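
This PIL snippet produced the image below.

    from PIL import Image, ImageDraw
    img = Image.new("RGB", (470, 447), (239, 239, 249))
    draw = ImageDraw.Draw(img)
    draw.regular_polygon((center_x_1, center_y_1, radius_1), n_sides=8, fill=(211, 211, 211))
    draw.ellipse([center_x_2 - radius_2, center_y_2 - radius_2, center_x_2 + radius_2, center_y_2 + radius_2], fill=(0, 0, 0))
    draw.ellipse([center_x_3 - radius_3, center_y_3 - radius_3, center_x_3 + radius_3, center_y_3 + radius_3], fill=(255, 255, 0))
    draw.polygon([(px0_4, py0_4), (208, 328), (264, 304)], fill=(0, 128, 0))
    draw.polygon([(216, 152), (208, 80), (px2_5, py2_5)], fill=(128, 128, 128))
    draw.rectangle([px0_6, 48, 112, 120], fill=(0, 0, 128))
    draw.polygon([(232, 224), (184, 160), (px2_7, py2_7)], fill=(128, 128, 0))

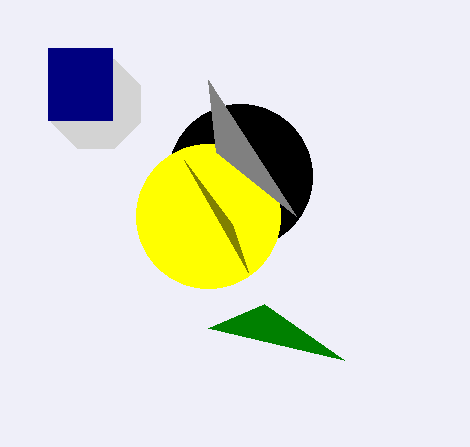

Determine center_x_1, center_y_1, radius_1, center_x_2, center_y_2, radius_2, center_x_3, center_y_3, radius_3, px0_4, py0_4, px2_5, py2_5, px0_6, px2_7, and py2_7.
center_x_1 = 96, center_y_1 = 104, radius_1 = 48, center_x_2 = 240, center_y_2 = 176, radius_2 = 72, center_x_3 = 208, center_y_3 = 216, radius_3 = 72, px0_4 = 344, py0_4 = 360, px2_5 = 296, py2_5 = 216, px0_6 = 48, px2_7 = 248, py2_7 = 272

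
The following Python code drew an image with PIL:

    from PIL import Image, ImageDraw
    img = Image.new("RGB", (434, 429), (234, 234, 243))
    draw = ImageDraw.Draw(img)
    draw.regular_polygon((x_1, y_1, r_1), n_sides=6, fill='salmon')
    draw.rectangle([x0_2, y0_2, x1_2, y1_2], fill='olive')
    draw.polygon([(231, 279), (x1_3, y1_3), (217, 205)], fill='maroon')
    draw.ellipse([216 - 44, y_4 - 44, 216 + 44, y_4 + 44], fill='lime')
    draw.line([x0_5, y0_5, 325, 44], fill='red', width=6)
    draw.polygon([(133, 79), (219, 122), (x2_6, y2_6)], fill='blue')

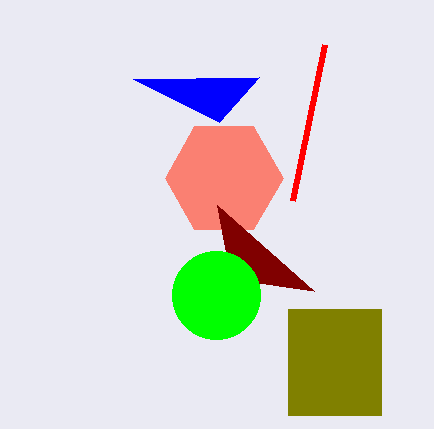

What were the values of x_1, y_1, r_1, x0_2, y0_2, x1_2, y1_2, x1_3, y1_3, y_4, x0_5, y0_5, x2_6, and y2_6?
x_1 = 224; y_1 = 178; r_1 = 59; x0_2 = 288; y0_2 = 309; x1_2 = 381; y1_2 = 415; x1_3 = 314; y1_3 = 291; y_4 = 295; x0_5 = 293; y0_5 = 200; x2_6 = 259; y2_6 = 77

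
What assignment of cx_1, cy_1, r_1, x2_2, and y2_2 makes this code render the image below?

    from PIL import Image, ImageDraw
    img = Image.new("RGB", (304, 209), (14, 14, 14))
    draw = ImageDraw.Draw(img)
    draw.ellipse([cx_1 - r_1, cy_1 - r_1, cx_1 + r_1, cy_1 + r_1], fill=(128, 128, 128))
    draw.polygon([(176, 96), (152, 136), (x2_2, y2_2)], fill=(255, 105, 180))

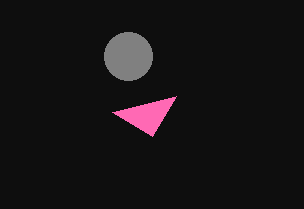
cx_1 = 128; cy_1 = 56; r_1 = 24; x2_2 = 112; y2_2 = 112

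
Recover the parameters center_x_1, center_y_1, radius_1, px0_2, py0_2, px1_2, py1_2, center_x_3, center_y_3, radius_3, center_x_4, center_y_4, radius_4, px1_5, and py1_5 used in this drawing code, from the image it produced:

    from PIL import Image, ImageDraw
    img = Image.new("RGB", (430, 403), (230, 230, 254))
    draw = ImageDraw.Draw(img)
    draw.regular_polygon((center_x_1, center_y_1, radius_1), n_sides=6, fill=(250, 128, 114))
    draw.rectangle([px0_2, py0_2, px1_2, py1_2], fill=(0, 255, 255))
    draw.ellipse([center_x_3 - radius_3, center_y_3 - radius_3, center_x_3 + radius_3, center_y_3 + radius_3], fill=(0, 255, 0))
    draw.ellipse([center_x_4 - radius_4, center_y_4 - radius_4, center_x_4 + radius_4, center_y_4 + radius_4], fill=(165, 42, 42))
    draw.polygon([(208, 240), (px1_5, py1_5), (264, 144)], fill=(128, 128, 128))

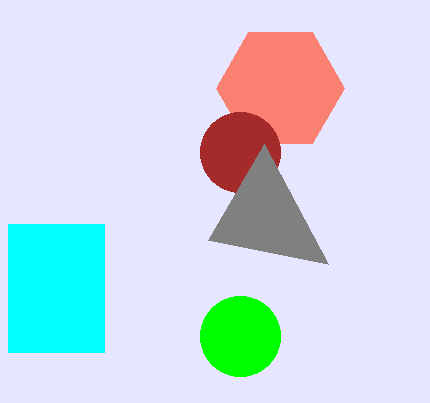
center_x_1 = 280; center_y_1 = 88; radius_1 = 64; px0_2 = 8; py0_2 = 224; px1_2 = 104; py1_2 = 352; center_x_3 = 240; center_y_3 = 336; radius_3 = 40; center_x_4 = 240; center_y_4 = 152; radius_4 = 40; px1_5 = 328; py1_5 = 264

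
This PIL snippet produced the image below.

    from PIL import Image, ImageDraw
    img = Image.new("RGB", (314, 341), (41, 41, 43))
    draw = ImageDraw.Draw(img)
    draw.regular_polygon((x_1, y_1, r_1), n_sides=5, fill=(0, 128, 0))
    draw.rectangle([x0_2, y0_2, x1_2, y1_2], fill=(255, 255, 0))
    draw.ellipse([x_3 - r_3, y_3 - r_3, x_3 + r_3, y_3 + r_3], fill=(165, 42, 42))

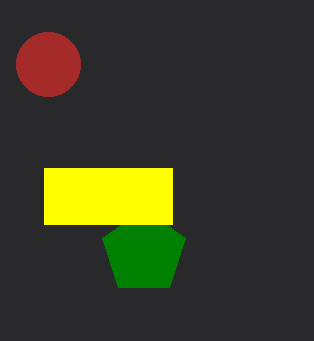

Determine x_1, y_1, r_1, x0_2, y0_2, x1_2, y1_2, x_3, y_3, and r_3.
x_1 = 144; y_1 = 252; r_1 = 44; x0_2 = 44; y0_2 = 168; x1_2 = 172; y1_2 = 224; x_3 = 48; y_3 = 64; r_3 = 32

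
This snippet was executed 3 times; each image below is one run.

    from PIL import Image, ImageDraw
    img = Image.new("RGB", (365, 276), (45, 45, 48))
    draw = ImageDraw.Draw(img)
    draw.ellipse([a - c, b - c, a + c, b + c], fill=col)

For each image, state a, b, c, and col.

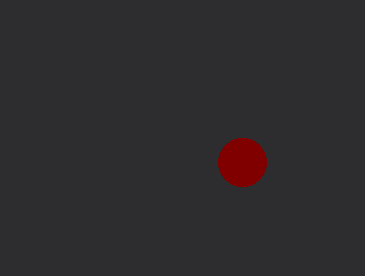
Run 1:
a = 242, b = 162, c = 24, col = 'maroon'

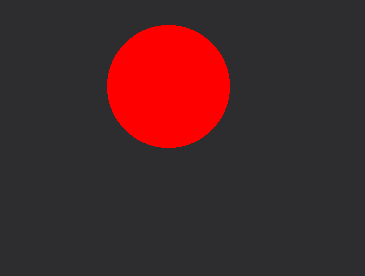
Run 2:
a = 168, b = 86, c = 61, col = 'red'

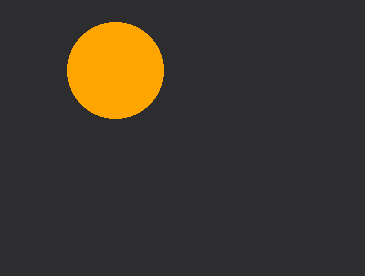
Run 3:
a = 115, b = 70, c = 48, col = 'orange'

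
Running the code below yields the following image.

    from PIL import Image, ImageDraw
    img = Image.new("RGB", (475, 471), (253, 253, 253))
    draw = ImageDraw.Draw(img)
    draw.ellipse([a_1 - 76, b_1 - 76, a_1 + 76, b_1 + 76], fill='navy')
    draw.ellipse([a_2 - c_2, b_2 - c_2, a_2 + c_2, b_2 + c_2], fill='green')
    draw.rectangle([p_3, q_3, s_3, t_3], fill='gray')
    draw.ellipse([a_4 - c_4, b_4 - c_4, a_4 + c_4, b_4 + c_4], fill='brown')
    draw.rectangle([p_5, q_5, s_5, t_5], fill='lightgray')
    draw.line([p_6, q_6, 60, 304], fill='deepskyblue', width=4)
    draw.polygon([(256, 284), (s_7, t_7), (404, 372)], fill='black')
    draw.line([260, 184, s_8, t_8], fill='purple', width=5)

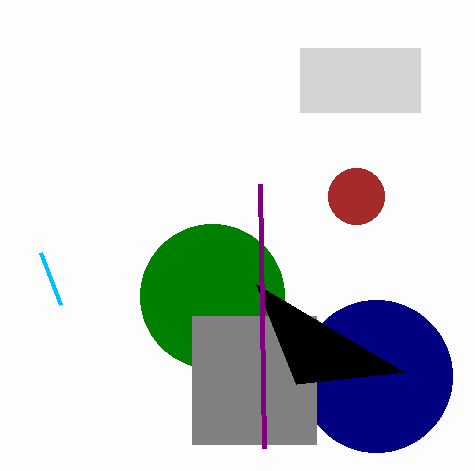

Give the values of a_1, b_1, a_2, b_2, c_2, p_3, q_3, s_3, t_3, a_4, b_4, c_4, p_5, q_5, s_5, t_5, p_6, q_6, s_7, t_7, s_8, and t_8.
a_1 = 376; b_1 = 376; a_2 = 212; b_2 = 296; c_2 = 72; p_3 = 192; q_3 = 316; s_3 = 316; t_3 = 444; a_4 = 356; b_4 = 196; c_4 = 28; p_5 = 300; q_5 = 48; s_5 = 420; t_5 = 112; p_6 = 40; q_6 = 252; s_7 = 296; t_7 = 384; s_8 = 264; t_8 = 448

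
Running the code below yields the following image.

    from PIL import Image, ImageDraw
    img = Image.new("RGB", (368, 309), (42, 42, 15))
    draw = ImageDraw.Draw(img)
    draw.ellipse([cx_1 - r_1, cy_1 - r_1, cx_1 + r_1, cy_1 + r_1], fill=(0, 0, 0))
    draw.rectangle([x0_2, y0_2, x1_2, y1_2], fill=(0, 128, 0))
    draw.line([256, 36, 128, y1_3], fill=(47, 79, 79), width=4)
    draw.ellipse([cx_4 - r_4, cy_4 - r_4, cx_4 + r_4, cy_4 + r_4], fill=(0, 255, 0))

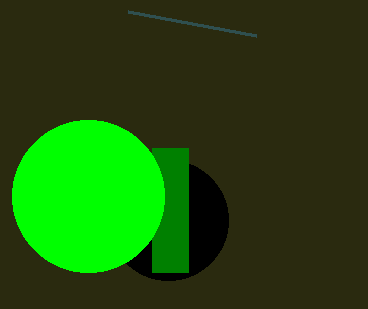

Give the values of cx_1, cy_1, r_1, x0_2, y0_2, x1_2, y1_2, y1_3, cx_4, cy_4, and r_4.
cx_1 = 168
cy_1 = 220
r_1 = 60
x0_2 = 152
y0_2 = 148
x1_2 = 188
y1_2 = 272
y1_3 = 12
cx_4 = 88
cy_4 = 196
r_4 = 76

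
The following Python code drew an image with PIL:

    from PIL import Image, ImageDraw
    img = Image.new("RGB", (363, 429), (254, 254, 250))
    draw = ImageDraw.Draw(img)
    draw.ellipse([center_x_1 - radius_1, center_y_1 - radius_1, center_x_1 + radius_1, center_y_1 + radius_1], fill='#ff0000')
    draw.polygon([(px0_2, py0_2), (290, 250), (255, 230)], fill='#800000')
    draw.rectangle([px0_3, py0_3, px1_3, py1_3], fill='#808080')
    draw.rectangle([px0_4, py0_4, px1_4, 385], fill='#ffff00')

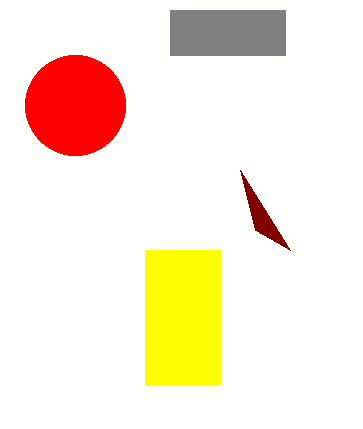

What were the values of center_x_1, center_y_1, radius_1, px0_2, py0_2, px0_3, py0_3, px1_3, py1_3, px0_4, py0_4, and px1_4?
center_x_1 = 75, center_y_1 = 105, radius_1 = 50, px0_2 = 240, py0_2 = 170, px0_3 = 170, py0_3 = 10, px1_3 = 285, py1_3 = 55, px0_4 = 145, py0_4 = 250, px1_4 = 220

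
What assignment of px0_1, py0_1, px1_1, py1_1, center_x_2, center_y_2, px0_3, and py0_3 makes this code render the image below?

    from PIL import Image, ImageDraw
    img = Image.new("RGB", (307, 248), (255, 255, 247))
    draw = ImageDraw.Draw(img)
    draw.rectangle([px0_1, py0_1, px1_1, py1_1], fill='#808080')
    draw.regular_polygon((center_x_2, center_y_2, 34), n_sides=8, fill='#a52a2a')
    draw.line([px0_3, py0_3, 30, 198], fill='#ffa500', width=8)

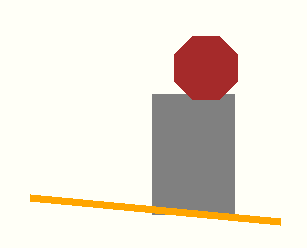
px0_1 = 152; py0_1 = 94; px1_1 = 234; py1_1 = 214; center_x_2 = 206; center_y_2 = 68; px0_3 = 280; py0_3 = 222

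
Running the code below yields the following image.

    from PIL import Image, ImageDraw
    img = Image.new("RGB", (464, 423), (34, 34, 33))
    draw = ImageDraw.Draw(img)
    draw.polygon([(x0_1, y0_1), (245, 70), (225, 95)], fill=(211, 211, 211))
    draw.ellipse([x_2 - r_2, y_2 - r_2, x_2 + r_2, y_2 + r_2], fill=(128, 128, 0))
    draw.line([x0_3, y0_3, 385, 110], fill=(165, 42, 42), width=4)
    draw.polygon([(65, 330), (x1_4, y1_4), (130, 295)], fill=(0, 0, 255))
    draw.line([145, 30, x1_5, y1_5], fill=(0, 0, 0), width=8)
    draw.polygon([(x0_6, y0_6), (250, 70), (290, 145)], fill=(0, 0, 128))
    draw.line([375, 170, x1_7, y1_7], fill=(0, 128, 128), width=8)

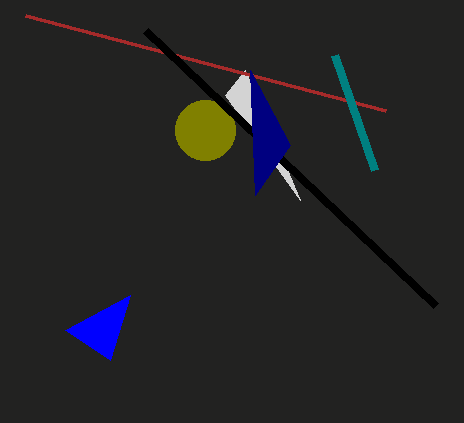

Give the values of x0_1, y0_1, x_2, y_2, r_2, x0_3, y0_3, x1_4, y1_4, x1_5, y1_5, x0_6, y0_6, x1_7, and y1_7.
x0_1 = 300, y0_1 = 200, x_2 = 205, y_2 = 130, r_2 = 30, x0_3 = 25, y0_3 = 15, x1_4 = 110, y1_4 = 360, x1_5 = 435, y1_5 = 305, x0_6 = 255, y0_6 = 195, x1_7 = 335, y1_7 = 55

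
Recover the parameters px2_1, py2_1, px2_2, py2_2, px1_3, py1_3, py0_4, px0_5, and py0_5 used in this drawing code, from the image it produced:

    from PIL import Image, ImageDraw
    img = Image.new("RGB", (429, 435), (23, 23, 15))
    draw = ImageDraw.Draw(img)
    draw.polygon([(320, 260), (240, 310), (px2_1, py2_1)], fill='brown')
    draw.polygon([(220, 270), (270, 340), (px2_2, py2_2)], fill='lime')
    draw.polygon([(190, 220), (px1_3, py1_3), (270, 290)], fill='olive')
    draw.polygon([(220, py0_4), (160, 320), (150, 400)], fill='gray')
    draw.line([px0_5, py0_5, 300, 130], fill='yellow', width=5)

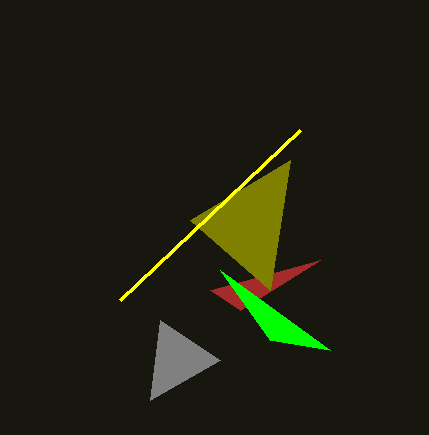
px2_1 = 210, py2_1 = 290, px2_2 = 330, py2_2 = 350, px1_3 = 290, py1_3 = 160, py0_4 = 360, px0_5 = 120, py0_5 = 300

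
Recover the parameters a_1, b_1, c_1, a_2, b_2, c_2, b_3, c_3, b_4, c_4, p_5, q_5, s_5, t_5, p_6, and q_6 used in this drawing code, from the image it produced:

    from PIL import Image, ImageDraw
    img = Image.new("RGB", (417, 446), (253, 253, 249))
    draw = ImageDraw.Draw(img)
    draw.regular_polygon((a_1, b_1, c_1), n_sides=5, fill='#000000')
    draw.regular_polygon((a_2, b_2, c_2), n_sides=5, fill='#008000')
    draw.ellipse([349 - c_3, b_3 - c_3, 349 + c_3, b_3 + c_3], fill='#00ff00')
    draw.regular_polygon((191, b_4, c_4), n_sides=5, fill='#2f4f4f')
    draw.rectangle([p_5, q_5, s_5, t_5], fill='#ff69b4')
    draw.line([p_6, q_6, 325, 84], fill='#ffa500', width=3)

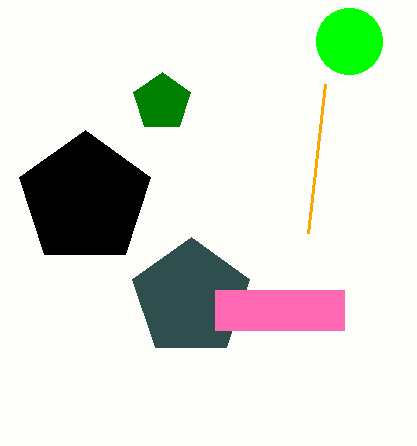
a_1 = 85; b_1 = 199; c_1 = 69; a_2 = 162; b_2 = 102; c_2 = 30; b_3 = 41; c_3 = 33; b_4 = 298; c_4 = 61; p_5 = 215; q_5 = 290; s_5 = 344; t_5 = 330; p_6 = 308; q_6 = 233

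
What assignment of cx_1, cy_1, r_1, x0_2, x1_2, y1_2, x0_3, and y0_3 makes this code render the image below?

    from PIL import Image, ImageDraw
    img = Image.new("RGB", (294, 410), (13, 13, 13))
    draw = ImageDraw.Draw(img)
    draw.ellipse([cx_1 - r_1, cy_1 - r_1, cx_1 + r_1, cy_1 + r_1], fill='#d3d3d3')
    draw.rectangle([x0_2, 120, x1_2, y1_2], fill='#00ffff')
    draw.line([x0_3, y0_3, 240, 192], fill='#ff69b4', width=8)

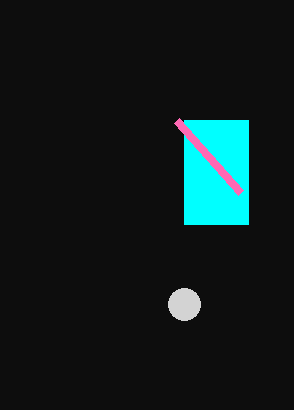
cx_1 = 184, cy_1 = 304, r_1 = 16, x0_2 = 184, x1_2 = 248, y1_2 = 224, x0_3 = 176, y0_3 = 120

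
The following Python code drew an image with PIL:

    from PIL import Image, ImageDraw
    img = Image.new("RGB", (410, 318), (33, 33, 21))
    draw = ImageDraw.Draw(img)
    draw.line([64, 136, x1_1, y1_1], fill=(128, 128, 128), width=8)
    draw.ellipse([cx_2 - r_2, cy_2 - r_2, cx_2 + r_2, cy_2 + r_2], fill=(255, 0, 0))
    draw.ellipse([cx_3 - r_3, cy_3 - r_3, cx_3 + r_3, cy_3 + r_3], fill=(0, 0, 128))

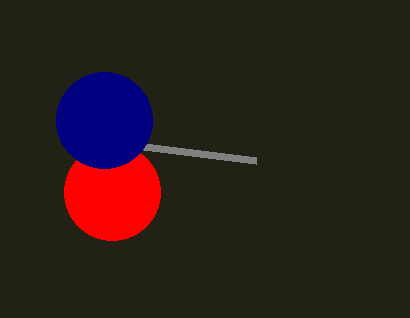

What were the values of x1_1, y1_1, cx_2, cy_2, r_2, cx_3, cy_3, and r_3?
x1_1 = 256
y1_1 = 160
cx_2 = 112
cy_2 = 192
r_2 = 48
cx_3 = 104
cy_3 = 120
r_3 = 48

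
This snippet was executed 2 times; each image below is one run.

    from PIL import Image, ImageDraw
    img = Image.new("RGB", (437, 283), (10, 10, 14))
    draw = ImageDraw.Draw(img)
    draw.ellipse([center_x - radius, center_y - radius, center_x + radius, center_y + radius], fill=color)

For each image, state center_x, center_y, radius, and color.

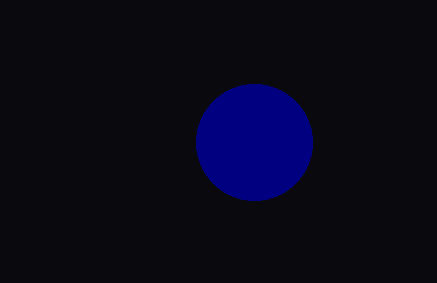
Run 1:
center_x = 254, center_y = 142, radius = 58, color = 'navy'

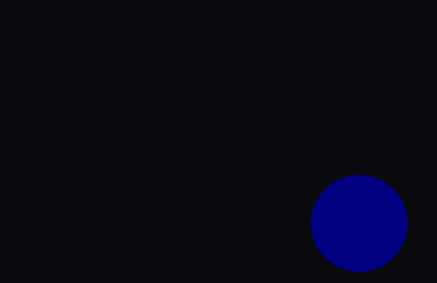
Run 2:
center_x = 359
center_y = 223
radius = 48
color = 'navy'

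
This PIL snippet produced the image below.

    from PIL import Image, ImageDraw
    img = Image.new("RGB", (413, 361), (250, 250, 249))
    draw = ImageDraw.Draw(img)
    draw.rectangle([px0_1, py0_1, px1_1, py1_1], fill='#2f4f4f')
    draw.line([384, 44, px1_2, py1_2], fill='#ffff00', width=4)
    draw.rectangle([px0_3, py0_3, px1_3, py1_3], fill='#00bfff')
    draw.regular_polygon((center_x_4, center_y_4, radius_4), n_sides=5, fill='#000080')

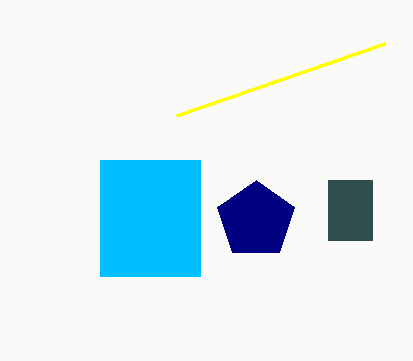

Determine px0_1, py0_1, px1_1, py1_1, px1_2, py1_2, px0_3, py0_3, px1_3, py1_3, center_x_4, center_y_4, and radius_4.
px0_1 = 328, py0_1 = 180, px1_1 = 372, py1_1 = 240, px1_2 = 176, py1_2 = 116, px0_3 = 100, py0_3 = 160, px1_3 = 200, py1_3 = 276, center_x_4 = 256, center_y_4 = 220, radius_4 = 40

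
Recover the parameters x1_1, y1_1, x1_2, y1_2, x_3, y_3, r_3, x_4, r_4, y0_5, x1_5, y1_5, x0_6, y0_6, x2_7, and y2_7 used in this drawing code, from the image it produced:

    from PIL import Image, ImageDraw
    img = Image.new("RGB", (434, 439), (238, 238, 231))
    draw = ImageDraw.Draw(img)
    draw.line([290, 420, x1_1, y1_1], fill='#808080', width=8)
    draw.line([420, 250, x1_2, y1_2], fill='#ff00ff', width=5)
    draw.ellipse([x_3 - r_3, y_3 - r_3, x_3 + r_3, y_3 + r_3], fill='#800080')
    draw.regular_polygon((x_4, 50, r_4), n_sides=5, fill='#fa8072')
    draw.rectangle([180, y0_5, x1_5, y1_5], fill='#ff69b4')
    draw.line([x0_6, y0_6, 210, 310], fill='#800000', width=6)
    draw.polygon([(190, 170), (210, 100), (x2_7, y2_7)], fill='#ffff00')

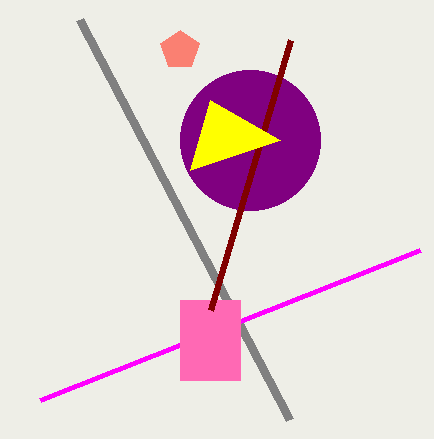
x1_1 = 80; y1_1 = 20; x1_2 = 40; y1_2 = 400; x_3 = 250; y_3 = 140; r_3 = 70; x_4 = 180; r_4 = 20; y0_5 = 300; x1_5 = 240; y1_5 = 380; x0_6 = 290; y0_6 = 40; x2_7 = 280; y2_7 = 140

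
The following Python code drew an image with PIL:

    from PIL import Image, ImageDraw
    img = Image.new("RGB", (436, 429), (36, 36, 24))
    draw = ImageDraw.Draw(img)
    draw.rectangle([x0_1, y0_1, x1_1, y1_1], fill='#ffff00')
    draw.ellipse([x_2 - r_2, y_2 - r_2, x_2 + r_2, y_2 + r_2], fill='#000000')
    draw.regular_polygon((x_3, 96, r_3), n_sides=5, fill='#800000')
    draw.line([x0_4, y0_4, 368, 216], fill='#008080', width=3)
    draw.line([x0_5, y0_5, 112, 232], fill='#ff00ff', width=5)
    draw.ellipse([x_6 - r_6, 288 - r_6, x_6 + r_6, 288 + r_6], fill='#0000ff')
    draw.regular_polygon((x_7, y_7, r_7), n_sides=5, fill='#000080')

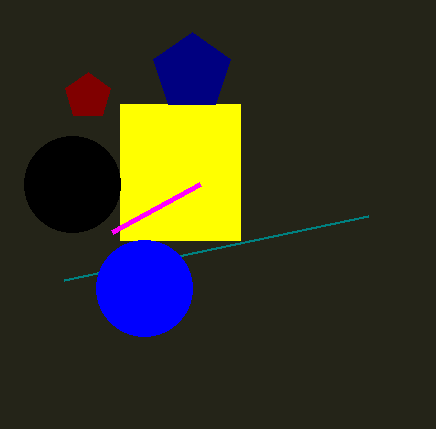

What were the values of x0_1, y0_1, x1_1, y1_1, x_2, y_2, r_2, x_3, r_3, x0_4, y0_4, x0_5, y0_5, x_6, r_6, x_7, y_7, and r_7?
x0_1 = 120
y0_1 = 104
x1_1 = 240
y1_1 = 240
x_2 = 72
y_2 = 184
r_2 = 48
x_3 = 88
r_3 = 24
x0_4 = 64
y0_4 = 280
x0_5 = 200
y0_5 = 184
x_6 = 144
r_6 = 48
x_7 = 192
y_7 = 72
r_7 = 40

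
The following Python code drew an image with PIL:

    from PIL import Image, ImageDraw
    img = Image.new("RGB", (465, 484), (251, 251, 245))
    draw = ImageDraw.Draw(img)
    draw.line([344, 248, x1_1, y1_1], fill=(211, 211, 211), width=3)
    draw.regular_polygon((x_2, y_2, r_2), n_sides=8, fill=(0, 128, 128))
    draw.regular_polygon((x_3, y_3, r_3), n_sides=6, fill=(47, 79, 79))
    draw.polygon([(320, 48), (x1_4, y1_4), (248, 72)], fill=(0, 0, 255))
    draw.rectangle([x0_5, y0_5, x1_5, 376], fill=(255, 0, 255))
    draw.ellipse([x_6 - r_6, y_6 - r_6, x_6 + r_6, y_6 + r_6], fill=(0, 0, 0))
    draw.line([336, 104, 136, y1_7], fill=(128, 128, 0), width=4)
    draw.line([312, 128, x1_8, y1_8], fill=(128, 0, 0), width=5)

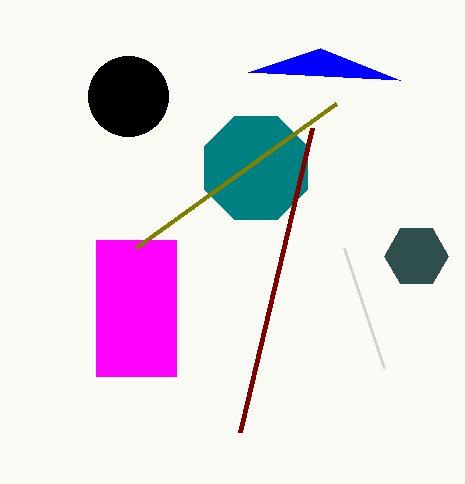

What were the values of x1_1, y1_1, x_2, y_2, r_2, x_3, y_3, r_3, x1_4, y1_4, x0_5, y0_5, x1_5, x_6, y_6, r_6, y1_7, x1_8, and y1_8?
x1_1 = 384
y1_1 = 368
x_2 = 256
y_2 = 168
r_2 = 56
x_3 = 416
y_3 = 256
r_3 = 32
x1_4 = 400
y1_4 = 80
x0_5 = 96
y0_5 = 240
x1_5 = 176
x_6 = 128
y_6 = 96
r_6 = 40
y1_7 = 248
x1_8 = 240
y1_8 = 432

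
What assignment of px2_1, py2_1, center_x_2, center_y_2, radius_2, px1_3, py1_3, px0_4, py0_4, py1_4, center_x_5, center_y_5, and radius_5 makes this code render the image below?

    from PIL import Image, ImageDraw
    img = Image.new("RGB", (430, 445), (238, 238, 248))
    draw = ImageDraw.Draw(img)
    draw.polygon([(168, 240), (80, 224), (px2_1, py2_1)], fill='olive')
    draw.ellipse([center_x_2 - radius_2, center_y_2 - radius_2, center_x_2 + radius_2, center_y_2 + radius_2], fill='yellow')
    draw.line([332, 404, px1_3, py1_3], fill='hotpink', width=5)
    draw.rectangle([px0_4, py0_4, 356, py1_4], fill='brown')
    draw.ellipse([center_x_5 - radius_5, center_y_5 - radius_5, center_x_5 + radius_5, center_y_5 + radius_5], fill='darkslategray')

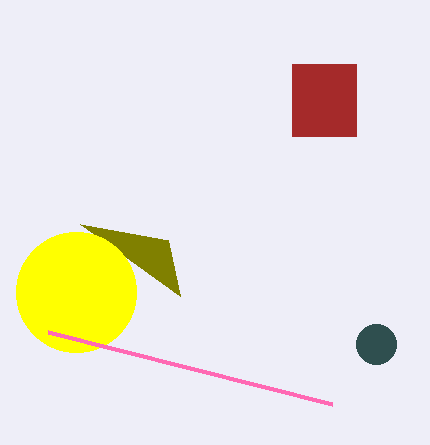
px2_1 = 180; py2_1 = 296; center_x_2 = 76; center_y_2 = 292; radius_2 = 60; px1_3 = 48; py1_3 = 332; px0_4 = 292; py0_4 = 64; py1_4 = 136; center_x_5 = 376; center_y_5 = 344; radius_5 = 20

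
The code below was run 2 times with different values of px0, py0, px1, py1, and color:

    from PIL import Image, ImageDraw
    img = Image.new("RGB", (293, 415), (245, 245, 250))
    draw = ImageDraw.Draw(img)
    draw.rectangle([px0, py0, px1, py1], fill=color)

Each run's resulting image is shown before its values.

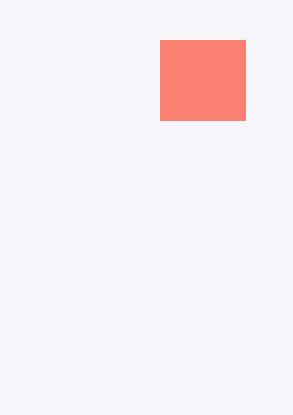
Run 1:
px0 = 160; py0 = 40; px1 = 245; py1 = 120; color = 'salmon'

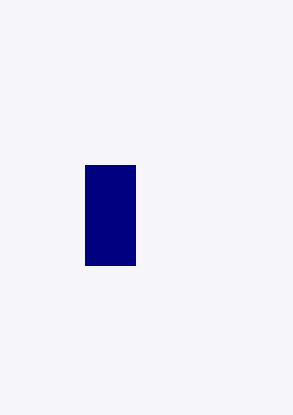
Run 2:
px0 = 85, py0 = 165, px1 = 135, py1 = 265, color = 'navy'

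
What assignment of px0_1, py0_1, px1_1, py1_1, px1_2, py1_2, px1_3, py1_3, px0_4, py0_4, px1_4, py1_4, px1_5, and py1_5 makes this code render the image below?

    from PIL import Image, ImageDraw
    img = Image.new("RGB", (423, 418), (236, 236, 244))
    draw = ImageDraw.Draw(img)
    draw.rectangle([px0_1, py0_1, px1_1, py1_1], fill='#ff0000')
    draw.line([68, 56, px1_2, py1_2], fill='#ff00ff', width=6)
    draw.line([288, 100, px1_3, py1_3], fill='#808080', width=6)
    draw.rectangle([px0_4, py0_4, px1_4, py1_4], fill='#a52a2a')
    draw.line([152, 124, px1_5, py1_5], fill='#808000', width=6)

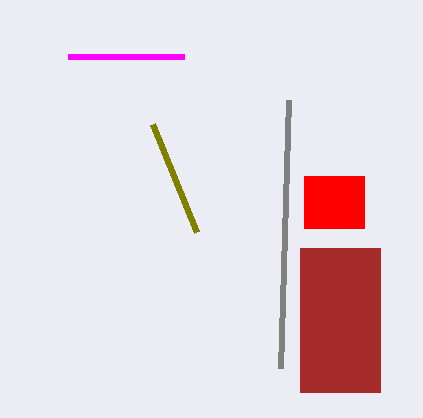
px0_1 = 304
py0_1 = 176
px1_1 = 364
py1_1 = 228
px1_2 = 184
py1_2 = 56
px1_3 = 280
py1_3 = 368
px0_4 = 300
py0_4 = 248
px1_4 = 380
py1_4 = 392
px1_5 = 196
py1_5 = 232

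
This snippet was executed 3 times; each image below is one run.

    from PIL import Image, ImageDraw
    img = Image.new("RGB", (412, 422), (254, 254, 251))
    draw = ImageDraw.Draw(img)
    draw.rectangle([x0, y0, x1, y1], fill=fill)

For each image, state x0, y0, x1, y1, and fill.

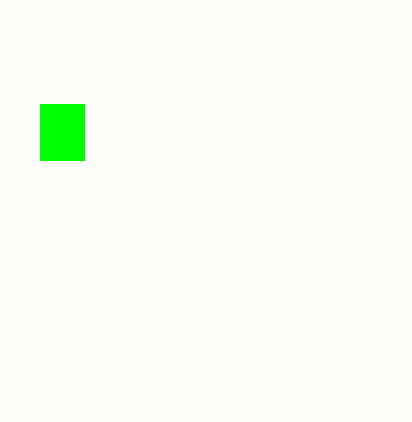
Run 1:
x0 = 40, y0 = 104, x1 = 84, y1 = 160, fill = 'lime'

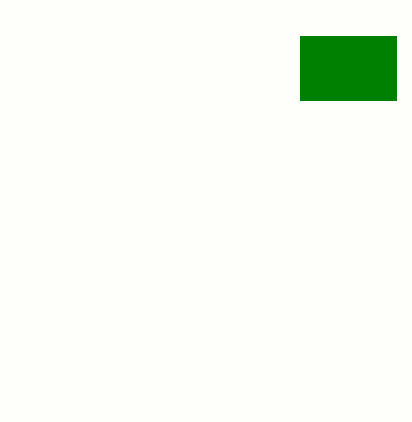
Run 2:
x0 = 300; y0 = 36; x1 = 396; y1 = 100; fill = 'green'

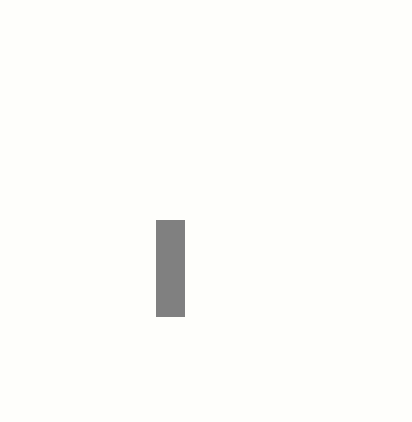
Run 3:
x0 = 156, y0 = 220, x1 = 184, y1 = 316, fill = 'gray'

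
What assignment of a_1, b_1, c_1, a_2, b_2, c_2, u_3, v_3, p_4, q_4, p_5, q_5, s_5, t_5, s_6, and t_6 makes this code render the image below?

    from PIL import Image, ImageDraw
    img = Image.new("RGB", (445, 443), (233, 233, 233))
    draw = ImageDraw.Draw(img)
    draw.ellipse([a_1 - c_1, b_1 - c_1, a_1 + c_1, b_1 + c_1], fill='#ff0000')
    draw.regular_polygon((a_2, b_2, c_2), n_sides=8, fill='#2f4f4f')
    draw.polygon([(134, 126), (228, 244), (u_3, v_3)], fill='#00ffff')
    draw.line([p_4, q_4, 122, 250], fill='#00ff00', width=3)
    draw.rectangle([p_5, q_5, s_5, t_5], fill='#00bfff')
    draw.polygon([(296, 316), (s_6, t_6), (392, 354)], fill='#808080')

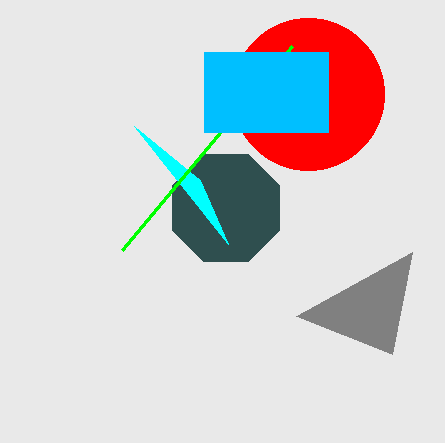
a_1 = 308, b_1 = 94, c_1 = 76, a_2 = 226, b_2 = 208, c_2 = 58, u_3 = 200, v_3 = 180, p_4 = 292, q_4 = 46, p_5 = 204, q_5 = 52, s_5 = 328, t_5 = 132, s_6 = 412, t_6 = 252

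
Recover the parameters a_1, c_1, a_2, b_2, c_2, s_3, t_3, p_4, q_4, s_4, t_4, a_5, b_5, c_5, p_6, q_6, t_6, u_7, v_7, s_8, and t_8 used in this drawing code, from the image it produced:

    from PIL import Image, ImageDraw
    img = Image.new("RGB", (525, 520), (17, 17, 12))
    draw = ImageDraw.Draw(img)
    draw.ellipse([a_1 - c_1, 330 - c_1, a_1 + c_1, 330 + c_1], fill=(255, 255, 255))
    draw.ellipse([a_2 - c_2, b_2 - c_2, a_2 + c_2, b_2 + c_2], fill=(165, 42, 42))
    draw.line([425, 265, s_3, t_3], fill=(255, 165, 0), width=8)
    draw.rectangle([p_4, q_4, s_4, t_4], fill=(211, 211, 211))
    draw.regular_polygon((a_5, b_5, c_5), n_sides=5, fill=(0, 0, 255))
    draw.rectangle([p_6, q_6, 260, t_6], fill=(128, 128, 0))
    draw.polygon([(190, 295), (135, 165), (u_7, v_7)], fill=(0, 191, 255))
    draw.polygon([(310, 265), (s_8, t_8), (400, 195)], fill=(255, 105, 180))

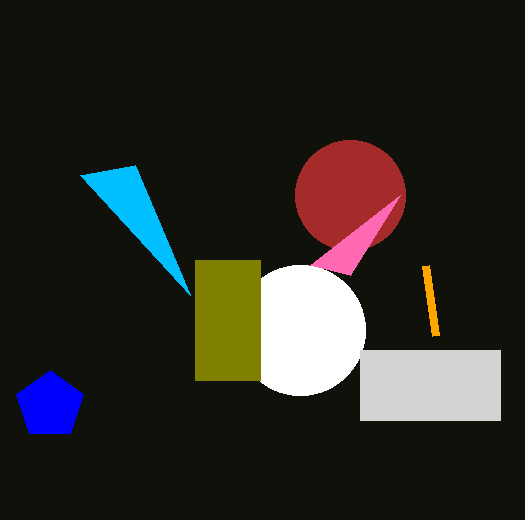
a_1 = 300, c_1 = 65, a_2 = 350, b_2 = 195, c_2 = 55, s_3 = 435, t_3 = 335, p_4 = 360, q_4 = 350, s_4 = 500, t_4 = 420, a_5 = 50, b_5 = 405, c_5 = 35, p_6 = 195, q_6 = 260, t_6 = 380, u_7 = 80, v_7 = 175, s_8 = 350, t_8 = 275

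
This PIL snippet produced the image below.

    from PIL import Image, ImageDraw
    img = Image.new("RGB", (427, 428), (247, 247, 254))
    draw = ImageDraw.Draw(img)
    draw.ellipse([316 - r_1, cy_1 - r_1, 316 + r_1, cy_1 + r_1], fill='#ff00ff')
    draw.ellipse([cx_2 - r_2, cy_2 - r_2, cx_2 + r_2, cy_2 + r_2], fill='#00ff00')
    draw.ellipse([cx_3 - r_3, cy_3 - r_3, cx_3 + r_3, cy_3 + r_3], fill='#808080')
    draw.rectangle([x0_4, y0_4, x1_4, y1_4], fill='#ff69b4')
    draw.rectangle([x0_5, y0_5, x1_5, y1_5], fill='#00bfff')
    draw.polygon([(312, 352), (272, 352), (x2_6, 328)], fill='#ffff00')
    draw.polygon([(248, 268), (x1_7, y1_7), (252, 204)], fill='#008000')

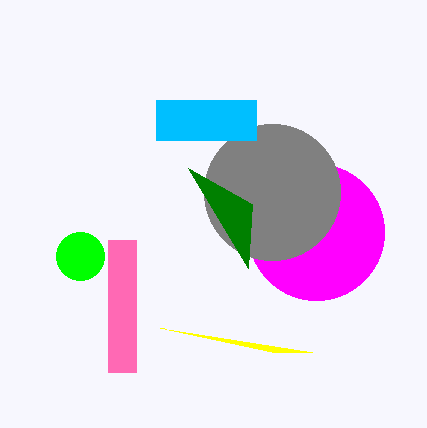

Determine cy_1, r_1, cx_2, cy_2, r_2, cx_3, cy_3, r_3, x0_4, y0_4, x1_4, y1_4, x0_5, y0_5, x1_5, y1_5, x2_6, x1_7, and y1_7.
cy_1 = 232, r_1 = 68, cx_2 = 80, cy_2 = 256, r_2 = 24, cx_3 = 272, cy_3 = 192, r_3 = 68, x0_4 = 108, y0_4 = 240, x1_4 = 136, y1_4 = 372, x0_5 = 156, y0_5 = 100, x1_5 = 256, y1_5 = 140, x2_6 = 160, x1_7 = 188, y1_7 = 168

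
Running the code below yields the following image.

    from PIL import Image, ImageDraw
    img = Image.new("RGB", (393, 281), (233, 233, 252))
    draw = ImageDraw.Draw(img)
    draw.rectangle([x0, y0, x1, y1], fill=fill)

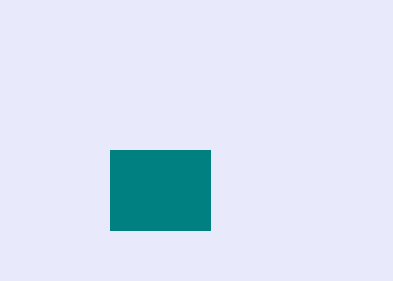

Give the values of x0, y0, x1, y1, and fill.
x0 = 110
y0 = 150
x1 = 210
y1 = 230
fill = 'teal'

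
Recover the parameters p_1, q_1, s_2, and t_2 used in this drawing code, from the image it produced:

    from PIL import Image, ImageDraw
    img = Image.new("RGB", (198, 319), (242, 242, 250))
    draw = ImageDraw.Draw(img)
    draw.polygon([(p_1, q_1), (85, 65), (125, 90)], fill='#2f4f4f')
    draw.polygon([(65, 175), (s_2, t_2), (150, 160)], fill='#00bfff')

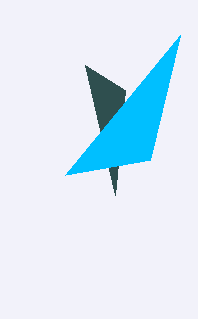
p_1 = 115, q_1 = 195, s_2 = 180, t_2 = 35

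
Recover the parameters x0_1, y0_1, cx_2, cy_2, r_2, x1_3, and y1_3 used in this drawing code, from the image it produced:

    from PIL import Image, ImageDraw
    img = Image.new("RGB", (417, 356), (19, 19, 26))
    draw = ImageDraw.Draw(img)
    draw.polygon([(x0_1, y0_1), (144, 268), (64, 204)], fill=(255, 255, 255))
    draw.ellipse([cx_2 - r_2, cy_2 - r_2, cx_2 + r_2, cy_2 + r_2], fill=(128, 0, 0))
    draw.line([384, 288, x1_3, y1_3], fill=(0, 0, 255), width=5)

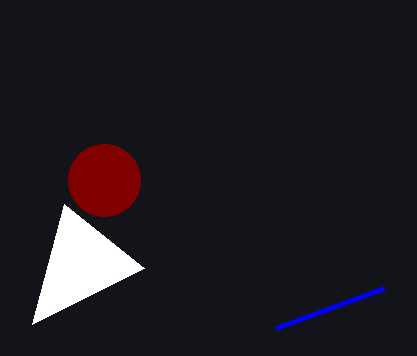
x0_1 = 32
y0_1 = 324
cx_2 = 104
cy_2 = 180
r_2 = 36
x1_3 = 276
y1_3 = 328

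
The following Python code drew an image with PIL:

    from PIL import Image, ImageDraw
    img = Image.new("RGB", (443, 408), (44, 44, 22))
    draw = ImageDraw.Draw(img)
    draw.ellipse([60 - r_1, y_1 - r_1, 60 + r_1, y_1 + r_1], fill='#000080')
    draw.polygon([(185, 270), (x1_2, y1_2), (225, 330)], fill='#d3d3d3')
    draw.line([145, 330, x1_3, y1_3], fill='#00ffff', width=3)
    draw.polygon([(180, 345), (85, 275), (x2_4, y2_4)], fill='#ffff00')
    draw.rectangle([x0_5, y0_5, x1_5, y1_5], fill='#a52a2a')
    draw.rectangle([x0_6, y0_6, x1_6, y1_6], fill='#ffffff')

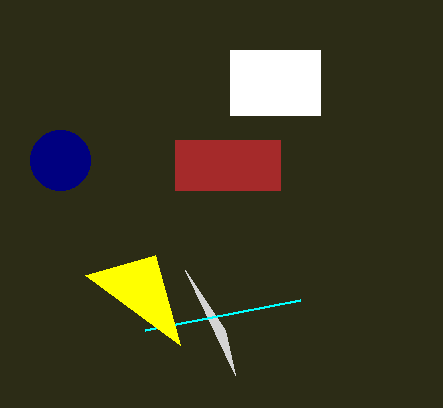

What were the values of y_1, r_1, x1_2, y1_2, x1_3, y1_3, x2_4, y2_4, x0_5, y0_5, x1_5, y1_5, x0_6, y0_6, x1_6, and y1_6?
y_1 = 160; r_1 = 30; x1_2 = 235; y1_2 = 375; x1_3 = 300; y1_3 = 300; x2_4 = 155; y2_4 = 255; x0_5 = 175; y0_5 = 140; x1_5 = 280; y1_5 = 190; x0_6 = 230; y0_6 = 50; x1_6 = 320; y1_6 = 115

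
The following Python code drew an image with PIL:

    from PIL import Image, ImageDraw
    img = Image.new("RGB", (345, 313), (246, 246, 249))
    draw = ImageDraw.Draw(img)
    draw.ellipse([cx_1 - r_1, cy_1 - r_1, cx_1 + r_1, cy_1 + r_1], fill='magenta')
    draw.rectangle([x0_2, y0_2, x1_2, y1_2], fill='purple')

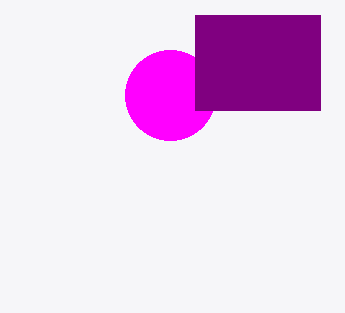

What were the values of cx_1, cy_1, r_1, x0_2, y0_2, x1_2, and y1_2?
cx_1 = 170; cy_1 = 95; r_1 = 45; x0_2 = 195; y0_2 = 15; x1_2 = 320; y1_2 = 110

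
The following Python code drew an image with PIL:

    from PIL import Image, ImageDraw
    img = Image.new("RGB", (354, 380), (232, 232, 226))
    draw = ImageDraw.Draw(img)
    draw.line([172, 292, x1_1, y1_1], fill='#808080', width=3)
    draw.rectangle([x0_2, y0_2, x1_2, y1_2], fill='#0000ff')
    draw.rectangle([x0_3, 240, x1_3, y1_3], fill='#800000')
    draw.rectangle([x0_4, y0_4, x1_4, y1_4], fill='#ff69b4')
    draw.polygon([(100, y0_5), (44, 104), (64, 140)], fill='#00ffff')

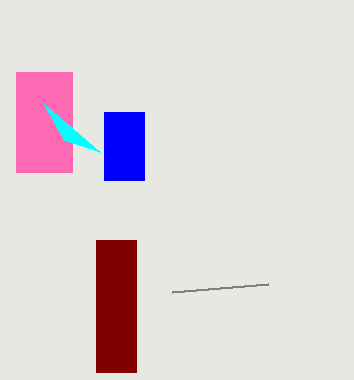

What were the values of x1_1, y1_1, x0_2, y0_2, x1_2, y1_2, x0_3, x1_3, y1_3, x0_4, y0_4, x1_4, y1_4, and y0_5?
x1_1 = 268; y1_1 = 284; x0_2 = 104; y0_2 = 112; x1_2 = 144; y1_2 = 180; x0_3 = 96; x1_3 = 136; y1_3 = 372; x0_4 = 16; y0_4 = 72; x1_4 = 72; y1_4 = 172; y0_5 = 152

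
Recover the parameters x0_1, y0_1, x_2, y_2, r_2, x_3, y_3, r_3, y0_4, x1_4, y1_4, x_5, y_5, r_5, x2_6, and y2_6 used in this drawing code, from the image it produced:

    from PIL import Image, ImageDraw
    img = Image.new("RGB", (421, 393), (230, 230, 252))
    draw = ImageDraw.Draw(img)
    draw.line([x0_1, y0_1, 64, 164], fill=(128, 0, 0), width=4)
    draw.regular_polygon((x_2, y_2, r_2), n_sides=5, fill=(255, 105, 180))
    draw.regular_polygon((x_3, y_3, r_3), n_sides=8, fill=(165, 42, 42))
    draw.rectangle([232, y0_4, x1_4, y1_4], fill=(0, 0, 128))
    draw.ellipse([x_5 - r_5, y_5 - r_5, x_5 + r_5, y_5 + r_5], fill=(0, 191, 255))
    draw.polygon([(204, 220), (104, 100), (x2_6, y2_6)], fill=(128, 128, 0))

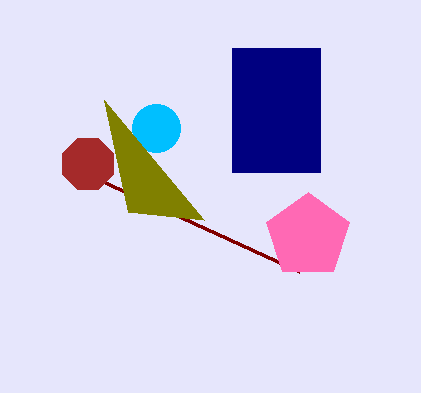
x0_1 = 300; y0_1 = 272; x_2 = 308; y_2 = 236; r_2 = 44; x_3 = 88; y_3 = 164; r_3 = 28; y0_4 = 48; x1_4 = 320; y1_4 = 172; x_5 = 156; y_5 = 128; r_5 = 24; x2_6 = 128; y2_6 = 212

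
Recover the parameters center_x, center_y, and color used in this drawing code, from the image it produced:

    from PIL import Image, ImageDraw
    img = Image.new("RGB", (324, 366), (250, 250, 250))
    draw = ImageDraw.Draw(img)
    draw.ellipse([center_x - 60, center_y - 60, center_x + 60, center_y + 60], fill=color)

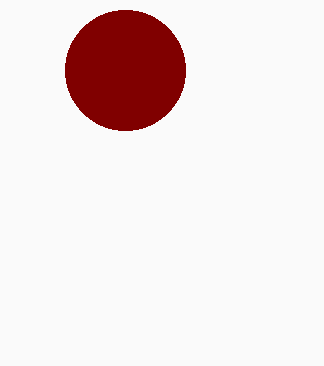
center_x = 125, center_y = 70, color = 'maroon'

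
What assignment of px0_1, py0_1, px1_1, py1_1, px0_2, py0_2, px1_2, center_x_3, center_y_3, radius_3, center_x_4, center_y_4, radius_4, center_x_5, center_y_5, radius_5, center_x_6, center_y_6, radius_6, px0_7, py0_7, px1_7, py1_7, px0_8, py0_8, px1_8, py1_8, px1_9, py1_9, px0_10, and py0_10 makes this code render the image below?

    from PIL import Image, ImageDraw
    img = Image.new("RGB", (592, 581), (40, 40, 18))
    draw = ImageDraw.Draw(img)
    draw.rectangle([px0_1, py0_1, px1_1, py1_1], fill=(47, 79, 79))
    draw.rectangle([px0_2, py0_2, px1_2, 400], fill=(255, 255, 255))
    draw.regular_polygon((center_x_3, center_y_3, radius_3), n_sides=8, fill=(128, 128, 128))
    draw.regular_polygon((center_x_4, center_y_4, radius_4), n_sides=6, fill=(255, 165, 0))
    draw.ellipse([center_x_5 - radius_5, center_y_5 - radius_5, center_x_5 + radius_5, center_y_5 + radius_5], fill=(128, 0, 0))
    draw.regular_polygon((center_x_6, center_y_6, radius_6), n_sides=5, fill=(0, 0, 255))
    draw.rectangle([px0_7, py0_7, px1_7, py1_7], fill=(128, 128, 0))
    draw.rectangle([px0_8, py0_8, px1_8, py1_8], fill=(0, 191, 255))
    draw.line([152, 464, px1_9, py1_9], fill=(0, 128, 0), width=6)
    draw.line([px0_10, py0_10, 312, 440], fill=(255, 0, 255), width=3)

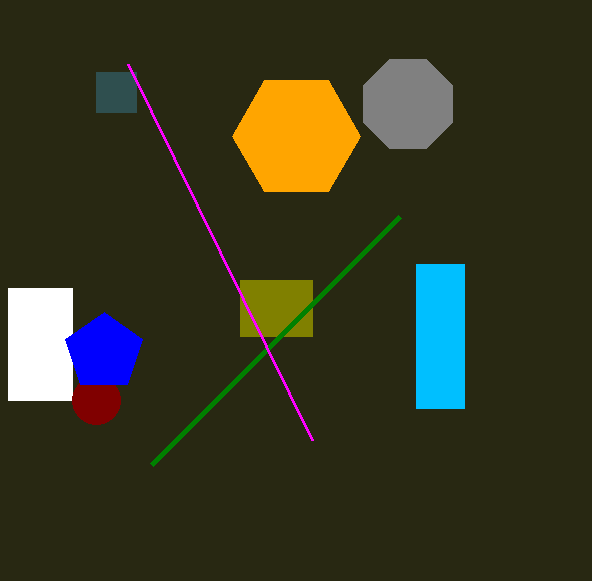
px0_1 = 96; py0_1 = 72; px1_1 = 136; py1_1 = 112; px0_2 = 8; py0_2 = 288; px1_2 = 72; center_x_3 = 408; center_y_3 = 104; radius_3 = 48; center_x_4 = 296; center_y_4 = 136; radius_4 = 64; center_x_5 = 96; center_y_5 = 400; radius_5 = 24; center_x_6 = 104; center_y_6 = 352; radius_6 = 40; px0_7 = 240; py0_7 = 280; px1_7 = 312; py1_7 = 336; px0_8 = 416; py0_8 = 264; px1_8 = 464; py1_8 = 408; px1_9 = 400; py1_9 = 216; px0_10 = 128; py0_10 = 64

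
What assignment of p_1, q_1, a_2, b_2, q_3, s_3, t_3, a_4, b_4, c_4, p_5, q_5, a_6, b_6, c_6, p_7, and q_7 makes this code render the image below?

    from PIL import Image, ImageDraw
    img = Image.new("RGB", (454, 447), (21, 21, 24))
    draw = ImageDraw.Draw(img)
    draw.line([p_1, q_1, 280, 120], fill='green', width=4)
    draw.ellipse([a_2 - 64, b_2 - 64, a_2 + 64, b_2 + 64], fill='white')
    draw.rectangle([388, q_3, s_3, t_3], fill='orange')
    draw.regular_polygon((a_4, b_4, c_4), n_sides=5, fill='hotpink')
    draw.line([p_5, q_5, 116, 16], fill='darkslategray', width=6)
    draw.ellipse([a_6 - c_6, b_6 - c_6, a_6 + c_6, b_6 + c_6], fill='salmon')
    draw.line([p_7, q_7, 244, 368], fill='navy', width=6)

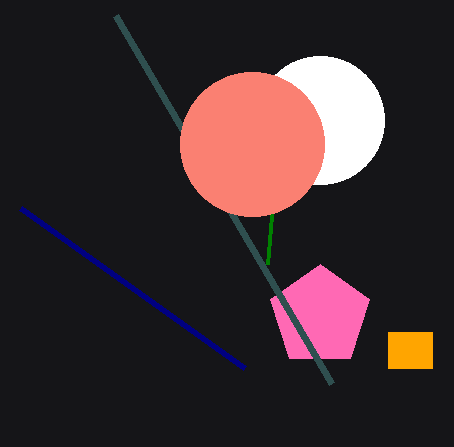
p_1 = 268; q_1 = 264; a_2 = 320; b_2 = 120; q_3 = 332; s_3 = 432; t_3 = 368; a_4 = 320; b_4 = 316; c_4 = 52; p_5 = 332; q_5 = 384; a_6 = 252; b_6 = 144; c_6 = 72; p_7 = 20; q_7 = 208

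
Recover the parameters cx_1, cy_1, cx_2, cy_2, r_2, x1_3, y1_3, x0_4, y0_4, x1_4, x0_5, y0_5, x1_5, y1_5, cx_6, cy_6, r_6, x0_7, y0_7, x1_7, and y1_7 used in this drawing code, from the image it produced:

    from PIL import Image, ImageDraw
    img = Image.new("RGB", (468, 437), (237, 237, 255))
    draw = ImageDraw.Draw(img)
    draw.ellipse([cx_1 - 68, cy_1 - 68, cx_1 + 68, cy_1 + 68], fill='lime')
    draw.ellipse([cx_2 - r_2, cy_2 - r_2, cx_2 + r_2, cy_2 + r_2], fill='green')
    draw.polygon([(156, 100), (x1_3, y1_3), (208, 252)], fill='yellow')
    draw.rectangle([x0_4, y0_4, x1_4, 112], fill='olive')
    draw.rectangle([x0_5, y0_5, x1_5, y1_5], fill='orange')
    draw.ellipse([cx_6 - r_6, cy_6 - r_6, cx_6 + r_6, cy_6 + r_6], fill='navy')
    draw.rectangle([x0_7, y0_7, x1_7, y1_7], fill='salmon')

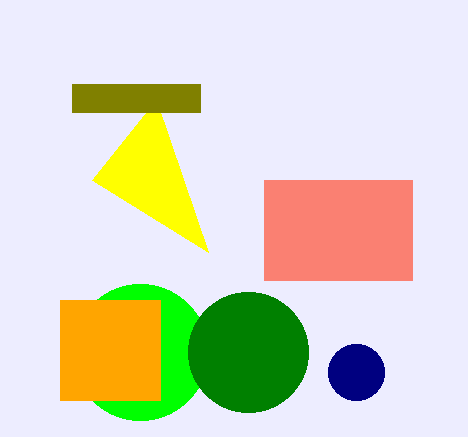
cx_1 = 140, cy_1 = 352, cx_2 = 248, cy_2 = 352, r_2 = 60, x1_3 = 92, y1_3 = 180, x0_4 = 72, y0_4 = 84, x1_4 = 200, x0_5 = 60, y0_5 = 300, x1_5 = 160, y1_5 = 400, cx_6 = 356, cy_6 = 372, r_6 = 28, x0_7 = 264, y0_7 = 180, x1_7 = 412, y1_7 = 280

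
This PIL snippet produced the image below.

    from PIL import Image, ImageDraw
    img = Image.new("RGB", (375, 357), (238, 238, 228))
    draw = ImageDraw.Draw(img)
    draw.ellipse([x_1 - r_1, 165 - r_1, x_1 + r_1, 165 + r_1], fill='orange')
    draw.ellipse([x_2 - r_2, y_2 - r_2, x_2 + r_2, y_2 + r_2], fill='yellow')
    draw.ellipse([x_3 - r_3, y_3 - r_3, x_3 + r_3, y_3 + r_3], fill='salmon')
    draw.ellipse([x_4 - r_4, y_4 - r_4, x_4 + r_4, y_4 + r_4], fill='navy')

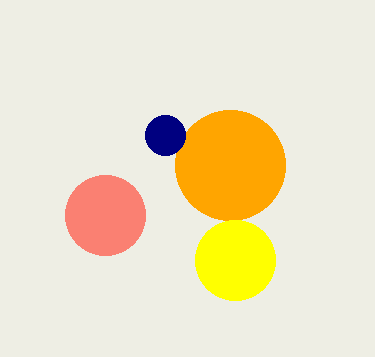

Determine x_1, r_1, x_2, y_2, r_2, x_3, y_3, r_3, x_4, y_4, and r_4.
x_1 = 230, r_1 = 55, x_2 = 235, y_2 = 260, r_2 = 40, x_3 = 105, y_3 = 215, r_3 = 40, x_4 = 165, y_4 = 135, r_4 = 20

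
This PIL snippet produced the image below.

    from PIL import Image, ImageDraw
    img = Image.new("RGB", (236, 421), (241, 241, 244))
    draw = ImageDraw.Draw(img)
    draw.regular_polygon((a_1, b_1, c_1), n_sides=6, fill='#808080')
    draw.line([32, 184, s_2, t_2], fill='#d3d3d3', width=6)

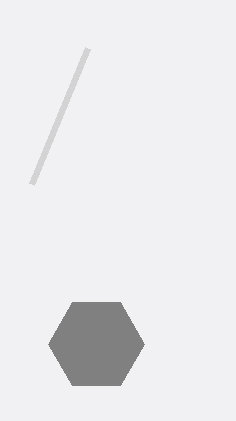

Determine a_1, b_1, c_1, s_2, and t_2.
a_1 = 96; b_1 = 344; c_1 = 48; s_2 = 88; t_2 = 48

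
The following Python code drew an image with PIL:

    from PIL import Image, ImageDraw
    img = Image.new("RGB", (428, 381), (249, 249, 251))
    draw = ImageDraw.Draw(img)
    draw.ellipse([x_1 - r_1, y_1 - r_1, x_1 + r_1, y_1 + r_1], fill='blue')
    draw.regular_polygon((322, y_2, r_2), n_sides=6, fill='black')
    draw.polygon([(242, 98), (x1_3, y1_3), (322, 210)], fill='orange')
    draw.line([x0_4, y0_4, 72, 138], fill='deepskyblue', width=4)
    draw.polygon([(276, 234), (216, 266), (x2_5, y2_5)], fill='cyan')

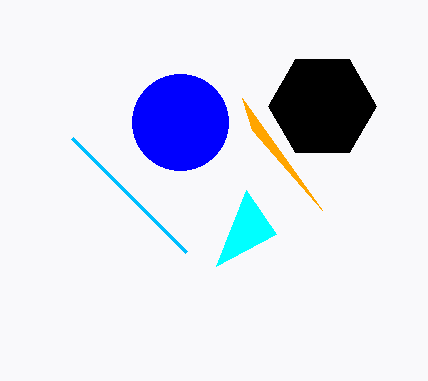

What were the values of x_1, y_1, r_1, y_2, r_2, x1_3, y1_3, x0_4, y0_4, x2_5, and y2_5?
x_1 = 180
y_1 = 122
r_1 = 48
y_2 = 106
r_2 = 54
x1_3 = 252
y1_3 = 130
x0_4 = 186
y0_4 = 252
x2_5 = 246
y2_5 = 190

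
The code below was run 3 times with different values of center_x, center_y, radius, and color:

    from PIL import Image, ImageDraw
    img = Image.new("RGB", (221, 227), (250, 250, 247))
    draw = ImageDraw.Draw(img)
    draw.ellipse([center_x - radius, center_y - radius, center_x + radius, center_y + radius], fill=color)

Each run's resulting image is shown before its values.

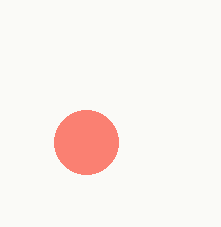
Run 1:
center_x = 86, center_y = 142, radius = 32, color = 'salmon'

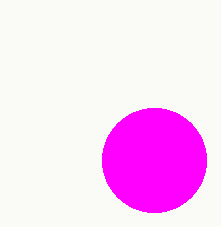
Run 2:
center_x = 154
center_y = 160
radius = 52
color = 'magenta'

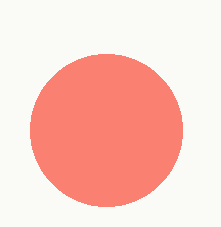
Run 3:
center_x = 106, center_y = 130, radius = 76, color = 'salmon'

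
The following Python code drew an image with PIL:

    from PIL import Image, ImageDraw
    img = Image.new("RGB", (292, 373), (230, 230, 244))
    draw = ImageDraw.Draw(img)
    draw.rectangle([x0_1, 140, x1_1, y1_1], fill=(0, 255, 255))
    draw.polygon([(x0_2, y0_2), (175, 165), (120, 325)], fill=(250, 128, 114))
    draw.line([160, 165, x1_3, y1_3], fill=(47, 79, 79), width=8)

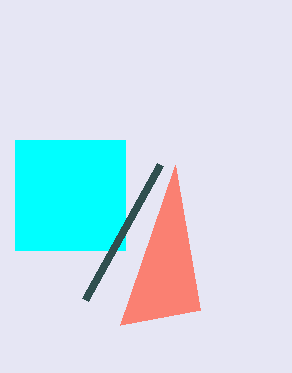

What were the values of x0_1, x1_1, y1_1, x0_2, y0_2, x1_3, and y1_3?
x0_1 = 15; x1_1 = 125; y1_1 = 250; x0_2 = 200; y0_2 = 310; x1_3 = 85; y1_3 = 300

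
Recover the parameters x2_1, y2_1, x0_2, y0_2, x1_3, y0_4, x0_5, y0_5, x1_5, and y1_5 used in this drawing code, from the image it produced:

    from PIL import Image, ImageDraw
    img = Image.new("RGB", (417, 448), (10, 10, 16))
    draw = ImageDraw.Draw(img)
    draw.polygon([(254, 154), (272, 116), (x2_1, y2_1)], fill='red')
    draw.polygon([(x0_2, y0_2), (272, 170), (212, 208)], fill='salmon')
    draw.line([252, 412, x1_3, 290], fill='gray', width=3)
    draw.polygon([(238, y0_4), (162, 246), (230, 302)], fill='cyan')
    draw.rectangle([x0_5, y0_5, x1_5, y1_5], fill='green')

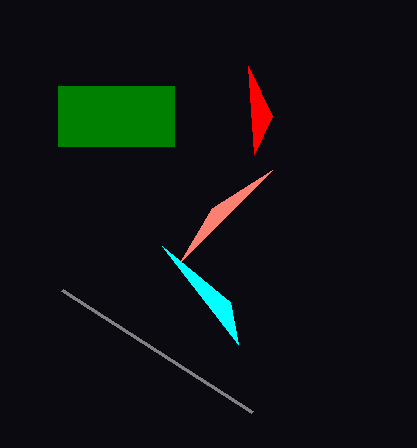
x2_1 = 248
y2_1 = 66
x0_2 = 180
y0_2 = 262
x1_3 = 62
y0_4 = 344
x0_5 = 58
y0_5 = 86
x1_5 = 174
y1_5 = 146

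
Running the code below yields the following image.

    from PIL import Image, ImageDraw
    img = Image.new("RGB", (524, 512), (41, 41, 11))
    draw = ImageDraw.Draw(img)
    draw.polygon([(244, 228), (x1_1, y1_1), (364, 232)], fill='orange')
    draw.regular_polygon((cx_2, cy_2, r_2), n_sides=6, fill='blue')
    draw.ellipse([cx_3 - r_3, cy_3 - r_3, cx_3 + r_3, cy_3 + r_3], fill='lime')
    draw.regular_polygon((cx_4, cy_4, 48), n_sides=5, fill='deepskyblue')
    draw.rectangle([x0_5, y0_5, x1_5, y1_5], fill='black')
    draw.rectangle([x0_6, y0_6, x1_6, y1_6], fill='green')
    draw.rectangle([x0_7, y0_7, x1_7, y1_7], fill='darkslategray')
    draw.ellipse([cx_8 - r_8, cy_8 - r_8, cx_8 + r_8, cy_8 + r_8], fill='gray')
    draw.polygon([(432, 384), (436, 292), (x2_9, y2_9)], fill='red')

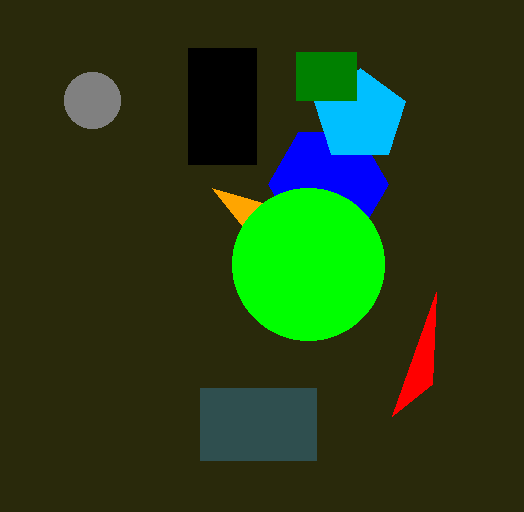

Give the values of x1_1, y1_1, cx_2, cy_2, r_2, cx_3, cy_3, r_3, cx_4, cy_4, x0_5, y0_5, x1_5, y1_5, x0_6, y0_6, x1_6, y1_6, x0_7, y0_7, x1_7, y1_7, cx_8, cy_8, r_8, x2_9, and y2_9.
x1_1 = 212
y1_1 = 188
cx_2 = 328
cy_2 = 184
r_2 = 60
cx_3 = 308
cy_3 = 264
r_3 = 76
cx_4 = 360
cy_4 = 116
x0_5 = 188
y0_5 = 48
x1_5 = 256
y1_5 = 164
x0_6 = 296
y0_6 = 52
x1_6 = 356
y1_6 = 100
x0_7 = 200
y0_7 = 388
x1_7 = 316
y1_7 = 460
cx_8 = 92
cy_8 = 100
r_8 = 28
x2_9 = 392
y2_9 = 416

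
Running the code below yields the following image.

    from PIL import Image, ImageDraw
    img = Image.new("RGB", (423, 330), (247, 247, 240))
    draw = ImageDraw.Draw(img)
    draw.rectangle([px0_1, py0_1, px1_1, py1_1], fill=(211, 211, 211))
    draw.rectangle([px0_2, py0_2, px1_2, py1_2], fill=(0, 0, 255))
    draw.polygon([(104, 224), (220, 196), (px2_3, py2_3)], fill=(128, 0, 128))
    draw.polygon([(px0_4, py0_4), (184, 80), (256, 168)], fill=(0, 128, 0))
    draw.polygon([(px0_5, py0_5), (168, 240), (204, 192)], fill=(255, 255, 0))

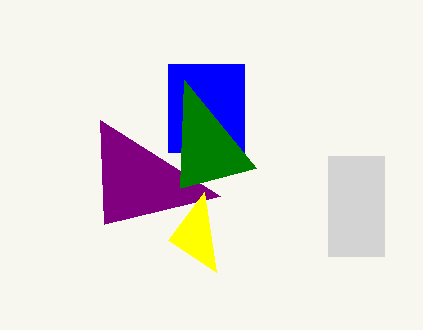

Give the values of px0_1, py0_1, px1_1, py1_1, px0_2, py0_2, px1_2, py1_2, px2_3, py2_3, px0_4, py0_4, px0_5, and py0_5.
px0_1 = 328; py0_1 = 156; px1_1 = 384; py1_1 = 256; px0_2 = 168; py0_2 = 64; px1_2 = 244; py1_2 = 152; px2_3 = 100; py2_3 = 120; px0_4 = 180; py0_4 = 188; px0_5 = 216; py0_5 = 272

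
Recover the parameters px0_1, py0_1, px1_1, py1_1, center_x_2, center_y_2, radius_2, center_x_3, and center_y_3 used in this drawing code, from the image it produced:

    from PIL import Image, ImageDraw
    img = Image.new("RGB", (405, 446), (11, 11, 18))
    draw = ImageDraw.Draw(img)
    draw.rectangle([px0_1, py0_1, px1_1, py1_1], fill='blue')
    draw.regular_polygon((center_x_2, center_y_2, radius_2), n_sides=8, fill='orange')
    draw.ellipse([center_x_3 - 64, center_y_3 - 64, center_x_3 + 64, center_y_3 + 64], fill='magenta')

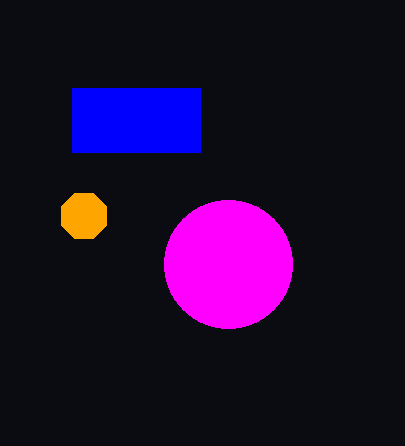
px0_1 = 72, py0_1 = 88, px1_1 = 200, py1_1 = 152, center_x_2 = 84, center_y_2 = 216, radius_2 = 24, center_x_3 = 228, center_y_3 = 264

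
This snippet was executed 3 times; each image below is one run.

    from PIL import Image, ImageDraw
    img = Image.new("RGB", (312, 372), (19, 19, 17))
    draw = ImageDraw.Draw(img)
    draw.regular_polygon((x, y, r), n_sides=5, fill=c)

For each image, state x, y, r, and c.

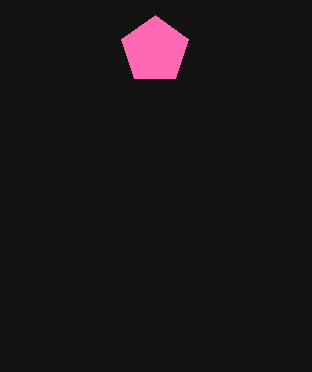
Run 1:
x = 155, y = 50, r = 35, c = 'hotpink'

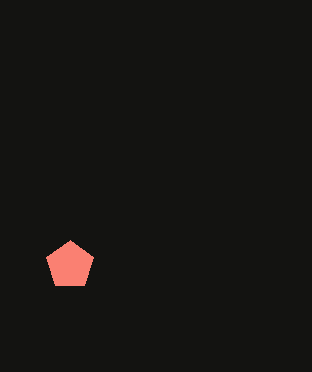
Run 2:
x = 70, y = 265, r = 25, c = 'salmon'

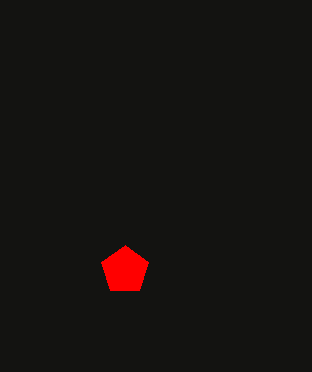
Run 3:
x = 125; y = 270; r = 25; c = 'red'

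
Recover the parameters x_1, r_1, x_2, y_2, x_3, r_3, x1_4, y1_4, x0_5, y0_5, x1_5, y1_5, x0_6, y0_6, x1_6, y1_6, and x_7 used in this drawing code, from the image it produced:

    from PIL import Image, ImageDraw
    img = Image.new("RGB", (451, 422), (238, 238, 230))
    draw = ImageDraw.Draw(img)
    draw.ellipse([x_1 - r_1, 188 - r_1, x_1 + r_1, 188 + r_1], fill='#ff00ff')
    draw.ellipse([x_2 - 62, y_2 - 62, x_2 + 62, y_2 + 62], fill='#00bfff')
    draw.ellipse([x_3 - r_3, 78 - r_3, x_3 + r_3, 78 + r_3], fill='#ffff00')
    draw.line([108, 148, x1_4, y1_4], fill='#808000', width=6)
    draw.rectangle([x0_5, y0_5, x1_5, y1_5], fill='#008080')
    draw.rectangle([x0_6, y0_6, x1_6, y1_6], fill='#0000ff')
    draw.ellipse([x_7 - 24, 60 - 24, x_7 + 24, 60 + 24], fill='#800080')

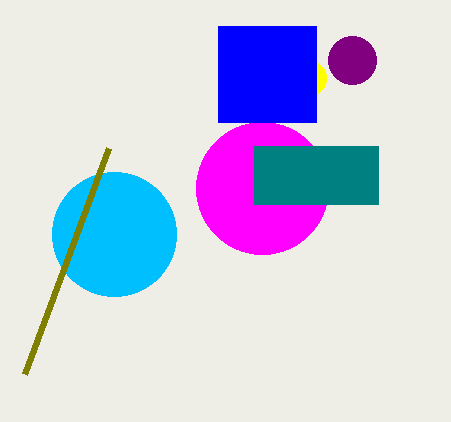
x_1 = 262
r_1 = 66
x_2 = 114
y_2 = 234
x_3 = 308
r_3 = 18
x1_4 = 24
y1_4 = 374
x0_5 = 254
y0_5 = 146
x1_5 = 378
y1_5 = 204
x0_6 = 218
y0_6 = 26
x1_6 = 316
y1_6 = 122
x_7 = 352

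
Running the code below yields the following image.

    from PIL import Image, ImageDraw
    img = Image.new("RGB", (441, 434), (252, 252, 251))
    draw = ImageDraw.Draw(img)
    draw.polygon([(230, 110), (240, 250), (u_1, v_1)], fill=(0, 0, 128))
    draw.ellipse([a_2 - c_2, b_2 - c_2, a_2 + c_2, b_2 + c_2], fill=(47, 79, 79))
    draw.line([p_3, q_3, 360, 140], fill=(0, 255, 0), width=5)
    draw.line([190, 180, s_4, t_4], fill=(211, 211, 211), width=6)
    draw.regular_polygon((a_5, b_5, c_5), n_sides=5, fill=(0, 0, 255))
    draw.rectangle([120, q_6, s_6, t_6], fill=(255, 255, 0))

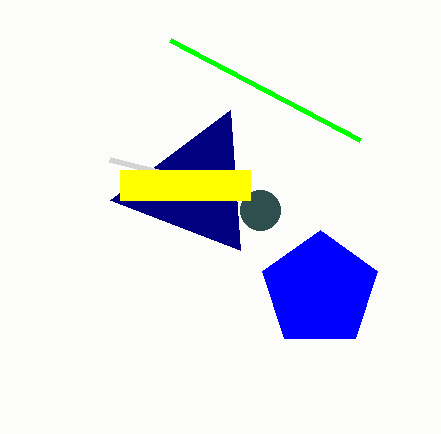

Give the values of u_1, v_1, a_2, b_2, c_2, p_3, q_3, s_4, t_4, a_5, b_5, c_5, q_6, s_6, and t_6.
u_1 = 110
v_1 = 200
a_2 = 260
b_2 = 210
c_2 = 20
p_3 = 170
q_3 = 40
s_4 = 110
t_4 = 160
a_5 = 320
b_5 = 290
c_5 = 60
q_6 = 170
s_6 = 250
t_6 = 200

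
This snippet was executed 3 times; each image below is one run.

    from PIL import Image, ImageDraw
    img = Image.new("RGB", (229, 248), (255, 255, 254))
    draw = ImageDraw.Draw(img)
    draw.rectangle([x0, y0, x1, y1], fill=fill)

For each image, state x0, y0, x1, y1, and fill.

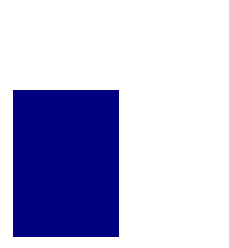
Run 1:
x0 = 13
y0 = 90
x1 = 118
y1 = 236
fill = 'navy'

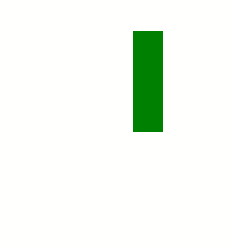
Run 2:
x0 = 133
y0 = 31
x1 = 162
y1 = 131
fill = 'green'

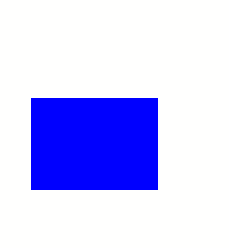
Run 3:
x0 = 31, y0 = 98, x1 = 157, y1 = 189, fill = 'blue'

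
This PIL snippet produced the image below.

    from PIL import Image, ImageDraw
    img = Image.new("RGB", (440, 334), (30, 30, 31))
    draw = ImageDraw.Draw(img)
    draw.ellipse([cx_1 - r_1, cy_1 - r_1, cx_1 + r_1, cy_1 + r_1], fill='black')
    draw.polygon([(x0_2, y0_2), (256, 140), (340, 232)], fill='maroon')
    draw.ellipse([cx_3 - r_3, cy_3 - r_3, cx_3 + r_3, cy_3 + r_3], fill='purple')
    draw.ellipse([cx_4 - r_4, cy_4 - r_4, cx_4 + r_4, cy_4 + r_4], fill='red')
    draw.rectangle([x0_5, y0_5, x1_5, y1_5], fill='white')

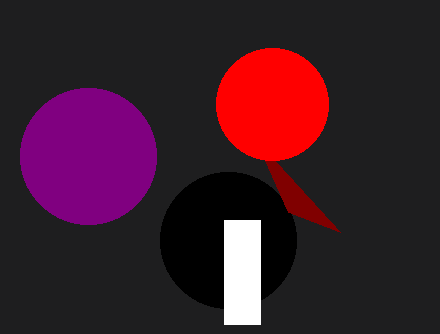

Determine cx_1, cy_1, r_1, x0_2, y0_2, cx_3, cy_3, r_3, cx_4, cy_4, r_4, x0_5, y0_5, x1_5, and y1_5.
cx_1 = 228
cy_1 = 240
r_1 = 68
x0_2 = 288
y0_2 = 212
cx_3 = 88
cy_3 = 156
r_3 = 68
cx_4 = 272
cy_4 = 104
r_4 = 56
x0_5 = 224
y0_5 = 220
x1_5 = 260
y1_5 = 324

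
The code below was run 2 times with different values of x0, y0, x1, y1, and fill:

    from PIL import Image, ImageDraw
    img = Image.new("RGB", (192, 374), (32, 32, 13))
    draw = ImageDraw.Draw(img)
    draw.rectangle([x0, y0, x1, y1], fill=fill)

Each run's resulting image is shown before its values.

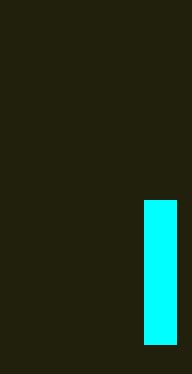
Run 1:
x0 = 144, y0 = 200, x1 = 176, y1 = 344, fill = 'cyan'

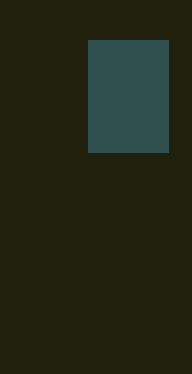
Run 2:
x0 = 88
y0 = 40
x1 = 168
y1 = 152
fill = 'darkslategray'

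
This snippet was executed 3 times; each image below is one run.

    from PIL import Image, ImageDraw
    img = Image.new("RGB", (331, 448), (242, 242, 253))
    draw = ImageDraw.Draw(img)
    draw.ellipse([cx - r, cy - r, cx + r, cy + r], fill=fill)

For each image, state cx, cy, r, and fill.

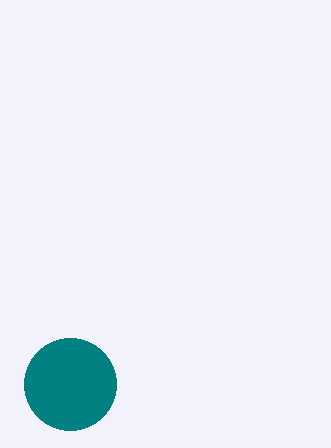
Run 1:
cx = 70, cy = 384, r = 46, fill = 'teal'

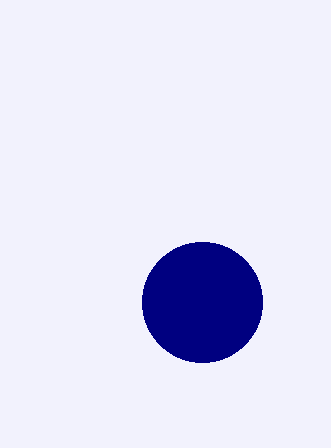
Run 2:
cx = 202, cy = 302, r = 60, fill = 'navy'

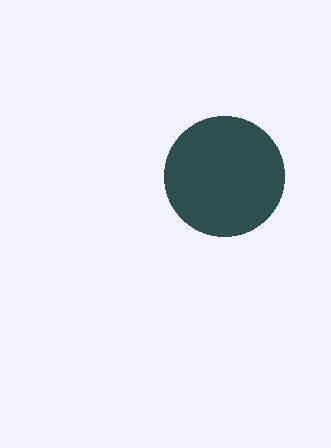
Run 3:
cx = 224; cy = 176; r = 60; fill = 'darkslategray'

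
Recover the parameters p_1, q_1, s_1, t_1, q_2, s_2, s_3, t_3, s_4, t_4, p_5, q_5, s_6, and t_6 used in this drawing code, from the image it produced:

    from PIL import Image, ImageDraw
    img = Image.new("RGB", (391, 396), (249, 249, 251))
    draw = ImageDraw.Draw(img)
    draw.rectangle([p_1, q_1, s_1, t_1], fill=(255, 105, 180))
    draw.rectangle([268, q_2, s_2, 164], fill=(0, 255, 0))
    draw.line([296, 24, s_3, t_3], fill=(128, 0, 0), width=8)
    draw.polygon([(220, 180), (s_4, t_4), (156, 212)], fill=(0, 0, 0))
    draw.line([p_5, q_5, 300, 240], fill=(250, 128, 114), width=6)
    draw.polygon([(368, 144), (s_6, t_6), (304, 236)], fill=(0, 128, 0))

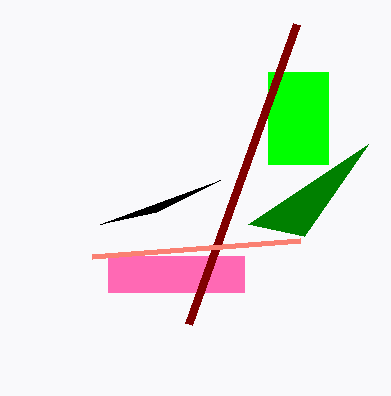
p_1 = 108
q_1 = 256
s_1 = 244
t_1 = 292
q_2 = 72
s_2 = 328
s_3 = 188
t_3 = 324
s_4 = 100
t_4 = 224
p_5 = 92
q_5 = 256
s_6 = 248
t_6 = 224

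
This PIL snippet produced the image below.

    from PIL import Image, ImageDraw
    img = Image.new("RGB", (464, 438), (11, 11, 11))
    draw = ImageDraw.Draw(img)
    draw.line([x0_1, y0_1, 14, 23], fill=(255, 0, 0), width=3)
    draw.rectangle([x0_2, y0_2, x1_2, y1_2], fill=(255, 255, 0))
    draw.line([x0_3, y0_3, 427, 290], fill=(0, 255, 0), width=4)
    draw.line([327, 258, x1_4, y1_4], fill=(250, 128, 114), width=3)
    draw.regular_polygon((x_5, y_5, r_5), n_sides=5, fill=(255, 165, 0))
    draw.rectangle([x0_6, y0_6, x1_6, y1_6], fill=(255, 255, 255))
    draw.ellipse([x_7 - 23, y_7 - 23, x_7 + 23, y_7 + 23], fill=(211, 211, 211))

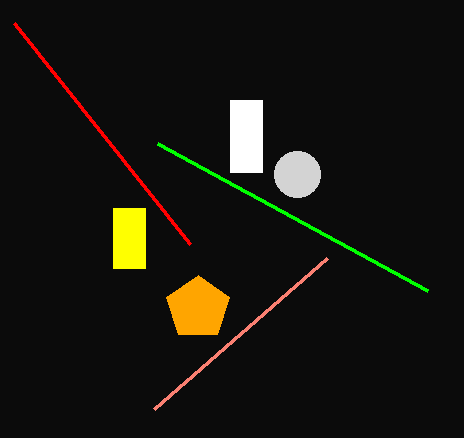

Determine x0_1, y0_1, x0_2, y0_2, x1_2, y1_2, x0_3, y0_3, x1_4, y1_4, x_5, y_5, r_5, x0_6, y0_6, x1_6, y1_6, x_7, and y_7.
x0_1 = 190, y0_1 = 244, x0_2 = 113, y0_2 = 208, x1_2 = 145, y1_2 = 268, x0_3 = 157, y0_3 = 143, x1_4 = 154, y1_4 = 409, x_5 = 198, y_5 = 308, r_5 = 33, x0_6 = 230, y0_6 = 100, x1_6 = 262, y1_6 = 172, x_7 = 297, y_7 = 174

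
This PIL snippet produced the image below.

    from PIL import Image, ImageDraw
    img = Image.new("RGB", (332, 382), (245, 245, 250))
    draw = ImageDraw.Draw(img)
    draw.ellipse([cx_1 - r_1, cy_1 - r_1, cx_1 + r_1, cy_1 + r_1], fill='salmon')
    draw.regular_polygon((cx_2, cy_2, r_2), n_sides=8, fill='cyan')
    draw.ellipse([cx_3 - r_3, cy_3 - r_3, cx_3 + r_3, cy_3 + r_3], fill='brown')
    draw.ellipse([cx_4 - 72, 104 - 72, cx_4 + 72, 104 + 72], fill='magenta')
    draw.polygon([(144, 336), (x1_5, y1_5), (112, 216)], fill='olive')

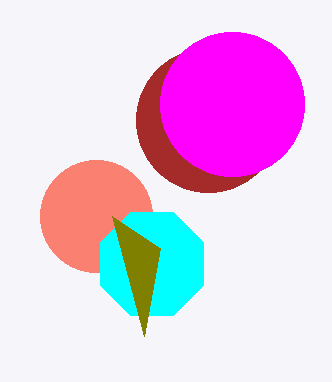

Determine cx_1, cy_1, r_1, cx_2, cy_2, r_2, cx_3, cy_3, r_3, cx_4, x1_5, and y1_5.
cx_1 = 96
cy_1 = 216
r_1 = 56
cx_2 = 152
cy_2 = 264
r_2 = 56
cx_3 = 208
cy_3 = 120
r_3 = 72
cx_4 = 232
x1_5 = 160
y1_5 = 248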